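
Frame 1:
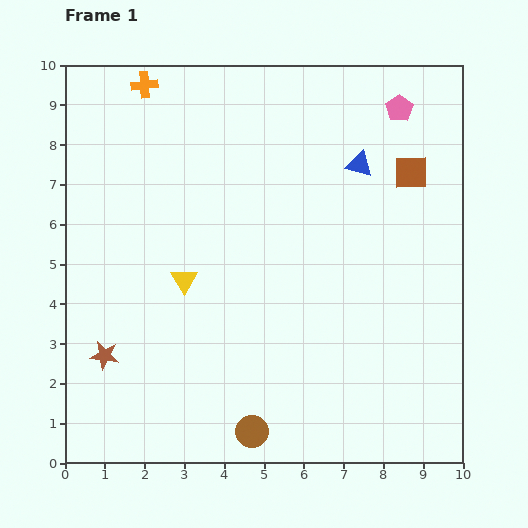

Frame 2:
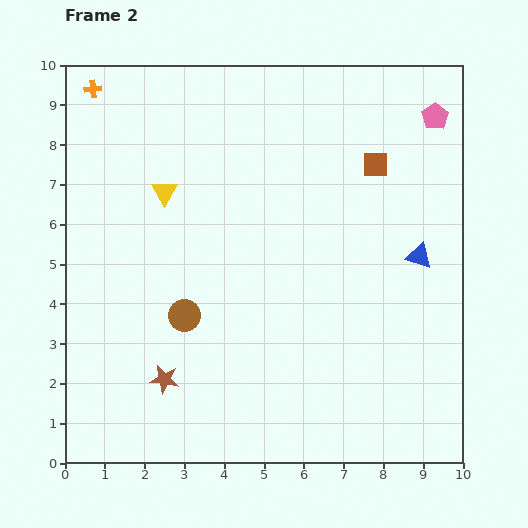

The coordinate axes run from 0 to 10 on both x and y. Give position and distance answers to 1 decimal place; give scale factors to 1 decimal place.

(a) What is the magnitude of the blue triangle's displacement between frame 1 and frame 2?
2.7

The blue triangle moved from (7.4, 7.5) to (8.9, 5.2), a distance of √(1.5² + 2.3²) ≈ 2.7.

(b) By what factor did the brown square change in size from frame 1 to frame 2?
0.7×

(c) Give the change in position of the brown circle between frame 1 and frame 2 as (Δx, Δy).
(-1.7, 2.9)

The brown circle was at (4.7, 0.8) in frame 1 and (3.0, 3.7) in frame 2.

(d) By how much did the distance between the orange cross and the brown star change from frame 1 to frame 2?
+0.6

Distance in frame 1: 6.9. Distance in frame 2: 7.5.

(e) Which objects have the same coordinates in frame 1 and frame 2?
none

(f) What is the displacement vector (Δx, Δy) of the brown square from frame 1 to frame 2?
(-0.9, 0.2)

The brown square was at (8.7, 7.3) in frame 1 and (7.8, 7.5) in frame 2.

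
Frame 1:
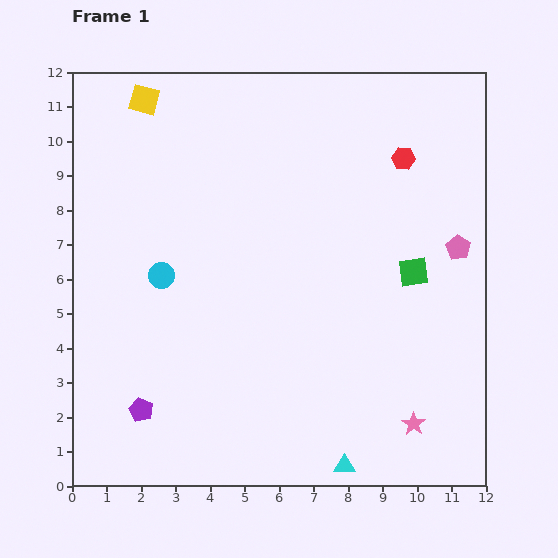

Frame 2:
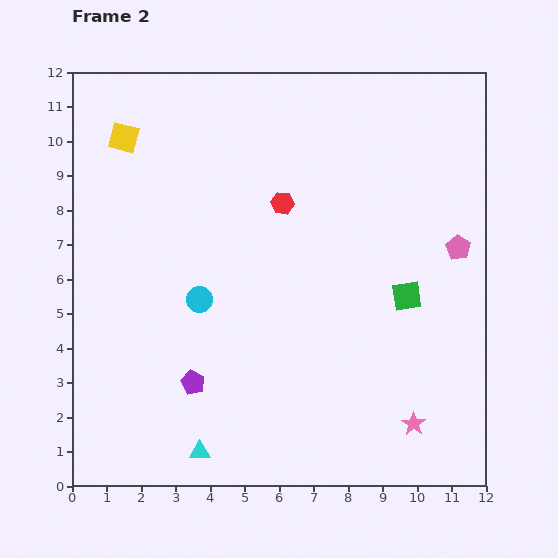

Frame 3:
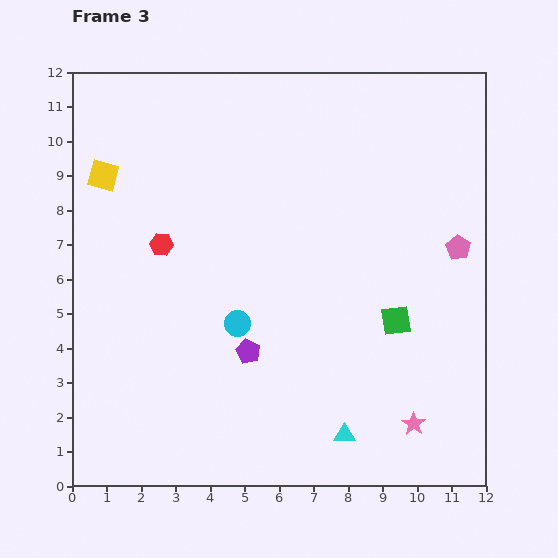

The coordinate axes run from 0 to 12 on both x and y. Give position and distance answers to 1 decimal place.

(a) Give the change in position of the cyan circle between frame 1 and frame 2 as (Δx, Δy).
(1.1, -0.7)

The cyan circle was at (2.6, 6.1) in frame 1 and (3.7, 5.4) in frame 2.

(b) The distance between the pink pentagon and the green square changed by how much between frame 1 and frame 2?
+0.6

Distance in frame 1: 1.5. Distance in frame 2: 2.1.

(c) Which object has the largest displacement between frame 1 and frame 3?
the red hexagon

(moved 7.4; next 3.5)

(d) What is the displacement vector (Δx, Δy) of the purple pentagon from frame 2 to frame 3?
(1.6, 0.9)

The purple pentagon was at (3.5, 3.0) in frame 2 and (5.1, 3.9) in frame 3.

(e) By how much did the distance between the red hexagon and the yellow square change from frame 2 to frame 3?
-2.4

Distance in frame 2: 5.0. Distance in frame 3: 2.6.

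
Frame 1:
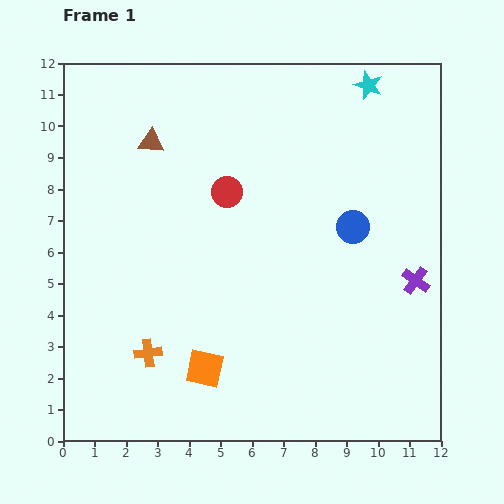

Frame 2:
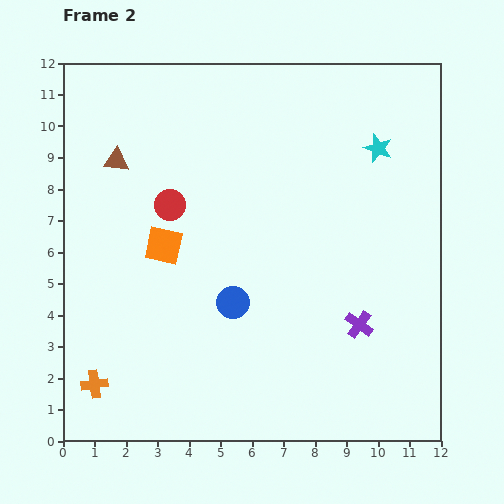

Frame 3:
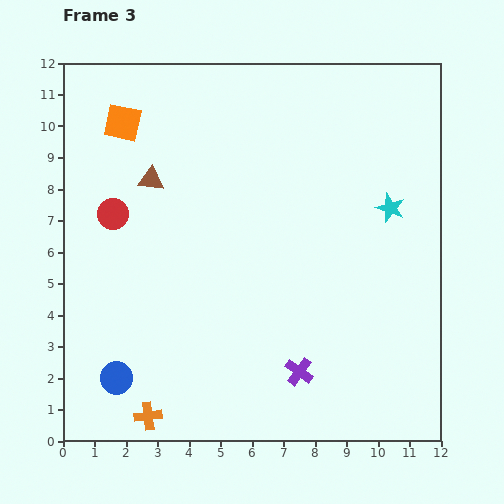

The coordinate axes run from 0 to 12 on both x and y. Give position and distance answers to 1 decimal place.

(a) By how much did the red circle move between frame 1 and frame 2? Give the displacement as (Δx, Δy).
(-1.8, -0.4)

The red circle was at (5.2, 7.9) in frame 1 and (3.4, 7.5) in frame 2.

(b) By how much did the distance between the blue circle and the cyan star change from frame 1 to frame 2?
+2.2

Distance in frame 1: 4.5. Distance in frame 2: 6.7.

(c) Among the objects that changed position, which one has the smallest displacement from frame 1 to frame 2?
the brown triangle

(moved 1.3)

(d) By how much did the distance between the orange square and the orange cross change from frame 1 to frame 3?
+7.4

Distance in frame 1: 1.9. Distance in frame 3: 9.3.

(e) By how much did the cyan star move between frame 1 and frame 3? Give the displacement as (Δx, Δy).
(0.7, -3.9)

The cyan star was at (9.7, 11.3) in frame 1 and (10.4, 7.4) in frame 3.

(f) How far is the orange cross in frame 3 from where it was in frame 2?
2.0

The orange cross moved from (1.0, 1.8) to (2.7, 0.8), a distance of √(1.7² + 1.0²) ≈ 2.0.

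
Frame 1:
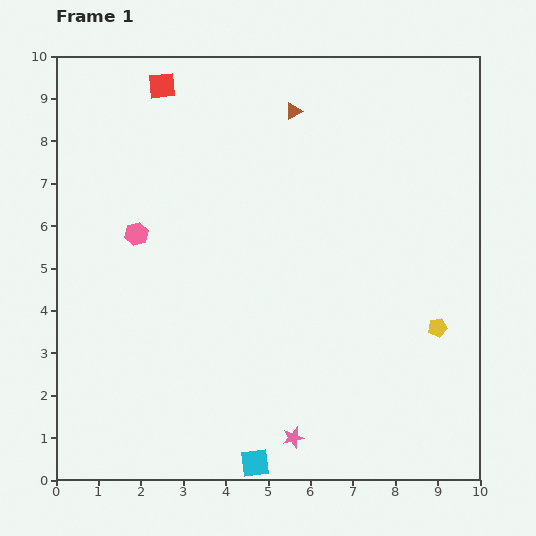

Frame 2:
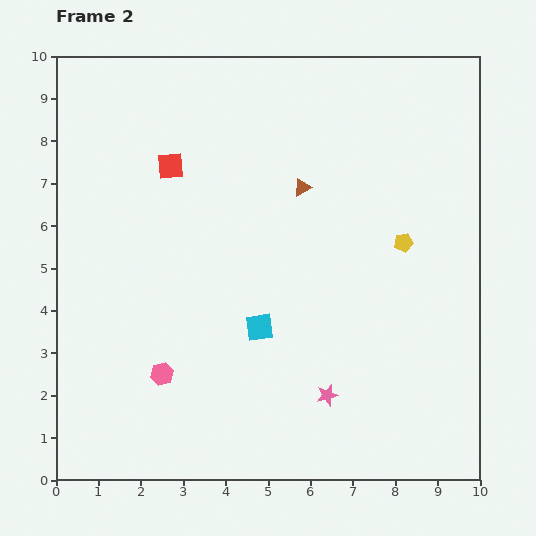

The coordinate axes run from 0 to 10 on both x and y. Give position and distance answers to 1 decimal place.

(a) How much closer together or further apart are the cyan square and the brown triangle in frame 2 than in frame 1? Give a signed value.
-4.9

Distance in frame 1: 8.3. Distance in frame 2: 3.4.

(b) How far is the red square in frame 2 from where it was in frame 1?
1.9

The red square moved from (2.5, 9.3) to (2.7, 7.4), a distance of √(0.2² + 1.9²) ≈ 1.9.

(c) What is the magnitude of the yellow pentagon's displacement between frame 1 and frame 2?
2.2

The yellow pentagon moved from (9.0, 3.6) to (8.2, 5.6), a distance of √(0.8² + 2.0²) ≈ 2.2.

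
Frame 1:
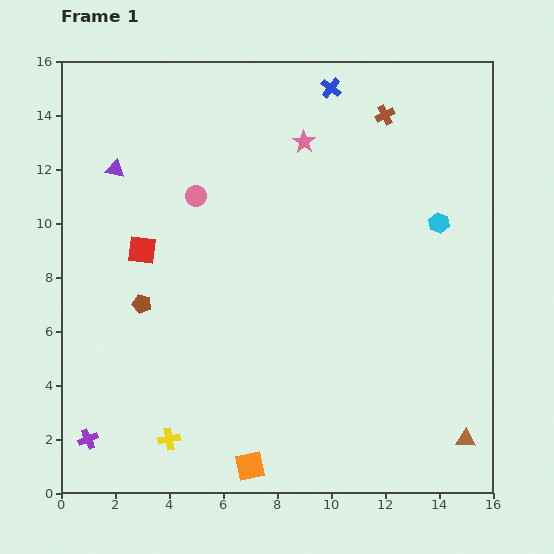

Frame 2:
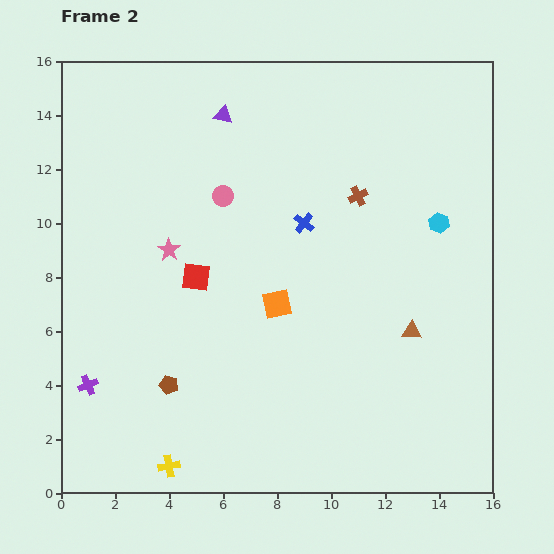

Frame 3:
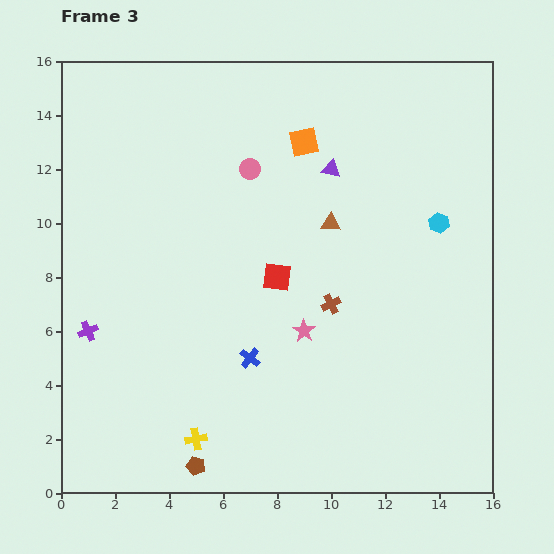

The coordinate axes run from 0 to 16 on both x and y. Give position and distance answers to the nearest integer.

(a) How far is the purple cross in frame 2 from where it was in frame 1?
2

The purple cross moved from (1, 2) to (1, 4), a distance of √(0² + 2²) ≈ 2.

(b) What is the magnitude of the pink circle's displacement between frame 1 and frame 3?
2

The pink circle moved from (5, 11) to (7, 12), a distance of √(2² + 1²) ≈ 2.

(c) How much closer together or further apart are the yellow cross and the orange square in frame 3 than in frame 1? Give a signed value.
+9

Distance in frame 1: 3. Distance in frame 3: 12.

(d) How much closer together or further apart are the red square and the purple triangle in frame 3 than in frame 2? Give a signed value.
-2

Distance in frame 2: 6. Distance in frame 3: 4.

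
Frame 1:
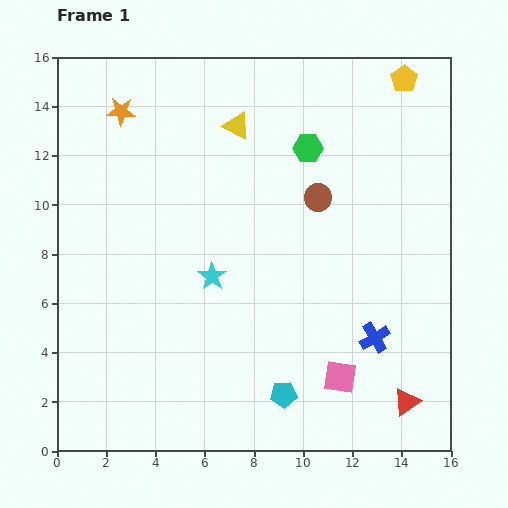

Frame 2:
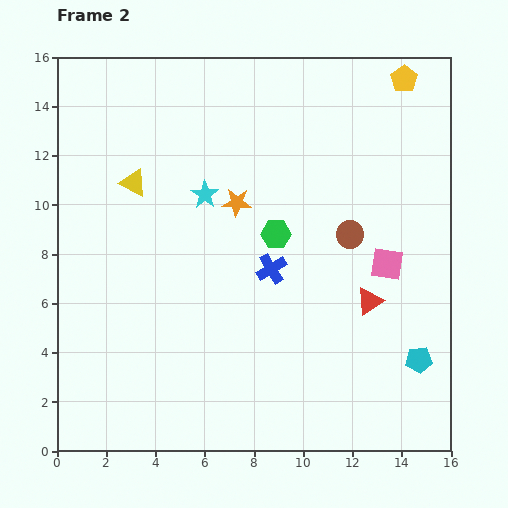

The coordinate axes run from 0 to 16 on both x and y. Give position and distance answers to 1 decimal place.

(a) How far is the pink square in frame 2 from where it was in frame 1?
5.0

The pink square moved from (11.5, 3.0) to (13.4, 7.6), a distance of √(1.9² + 4.6²) ≈ 5.0.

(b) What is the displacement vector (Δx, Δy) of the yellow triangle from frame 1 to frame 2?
(-4.2, -2.3)

The yellow triangle was at (7.3, 13.2) in frame 1 and (3.1, 10.9) in frame 2.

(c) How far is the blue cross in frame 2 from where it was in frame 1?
5.0

The blue cross moved from (12.9, 4.6) to (8.7, 7.4), a distance of √(4.2² + 2.8²) ≈ 5.0.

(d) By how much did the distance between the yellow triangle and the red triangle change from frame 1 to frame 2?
-2.5

Distance in frame 1: 13.2. Distance in frame 2: 10.7.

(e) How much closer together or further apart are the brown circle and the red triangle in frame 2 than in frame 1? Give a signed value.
-6.2

Distance in frame 1: 9.0. Distance in frame 2: 2.8.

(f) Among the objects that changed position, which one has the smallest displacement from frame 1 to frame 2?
the brown circle

(moved 2.0)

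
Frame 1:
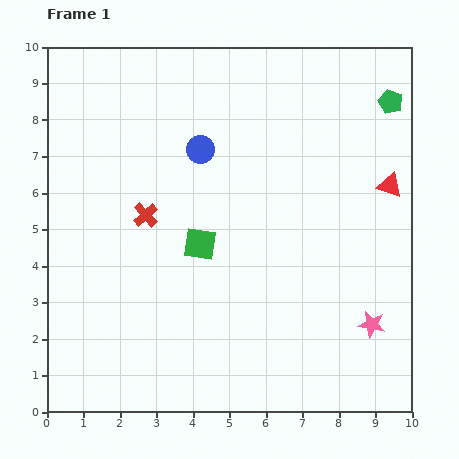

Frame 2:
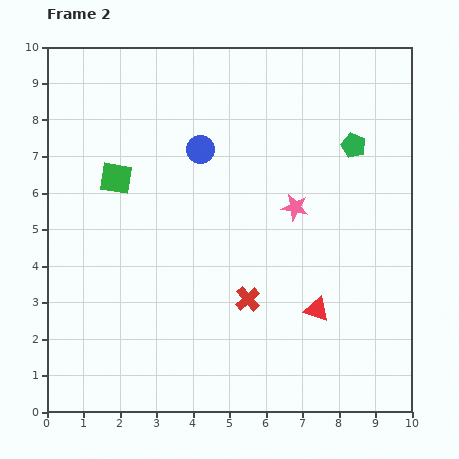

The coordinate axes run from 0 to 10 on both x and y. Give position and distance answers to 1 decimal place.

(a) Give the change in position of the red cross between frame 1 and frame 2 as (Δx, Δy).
(2.8, -2.3)

The red cross was at (2.7, 5.4) in frame 1 and (5.5, 3.1) in frame 2.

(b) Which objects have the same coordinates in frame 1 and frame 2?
the blue circle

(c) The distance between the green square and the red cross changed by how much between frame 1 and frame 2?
+3.2

Distance in frame 1: 1.7. Distance in frame 2: 4.9.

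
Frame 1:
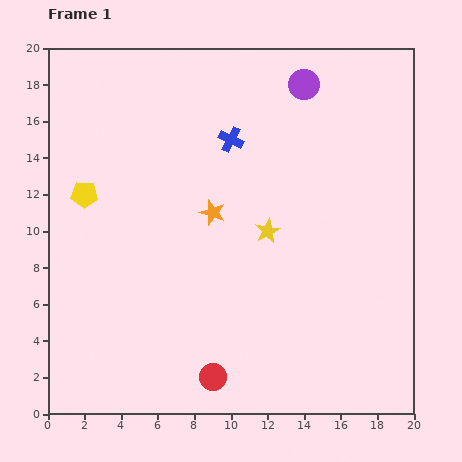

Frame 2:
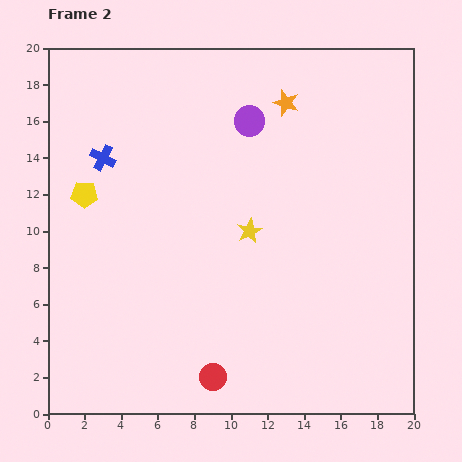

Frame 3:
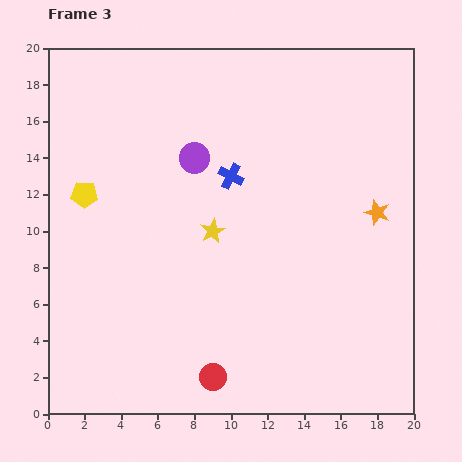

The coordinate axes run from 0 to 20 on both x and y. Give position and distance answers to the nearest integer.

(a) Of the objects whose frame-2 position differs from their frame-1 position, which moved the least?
the yellow star

(moved 1)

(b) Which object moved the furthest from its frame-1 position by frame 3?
the orange star

(moved 9; next 7)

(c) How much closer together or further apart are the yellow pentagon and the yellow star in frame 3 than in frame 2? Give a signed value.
-2

Distance in frame 2: 9. Distance in frame 3: 7.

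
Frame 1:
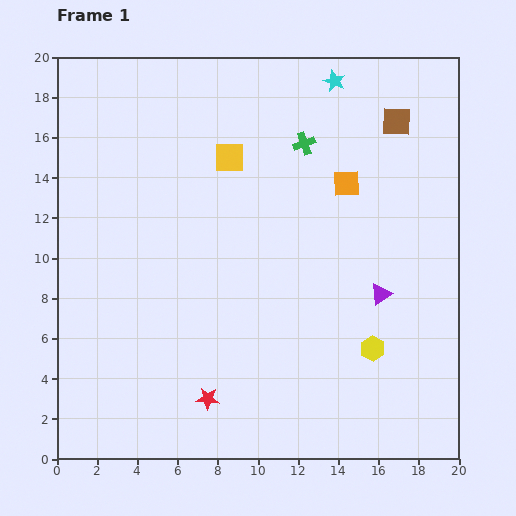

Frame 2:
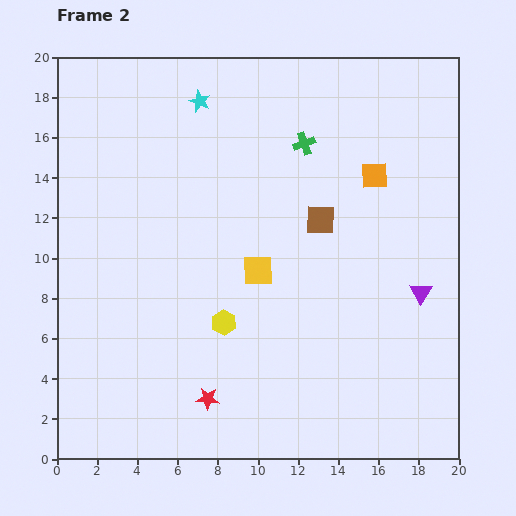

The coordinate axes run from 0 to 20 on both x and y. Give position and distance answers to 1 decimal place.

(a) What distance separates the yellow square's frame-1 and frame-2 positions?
5.8

The yellow square moved from (8.6, 15.0) to (10.0, 9.4), a distance of √(1.4² + 5.6²) ≈ 5.8.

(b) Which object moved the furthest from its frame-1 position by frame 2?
the yellow hexagon

(moved 7.5; next 6.8)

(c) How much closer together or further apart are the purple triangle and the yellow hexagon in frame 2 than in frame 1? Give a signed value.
+7.2

Distance in frame 1: 2.7. Distance in frame 2: 9.9.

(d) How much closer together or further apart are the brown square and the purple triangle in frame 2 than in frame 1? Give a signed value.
-2.4

Distance in frame 1: 8.6. Distance in frame 2: 6.2.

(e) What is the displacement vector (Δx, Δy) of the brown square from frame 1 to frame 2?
(-3.8, -4.9)

The brown square was at (16.9, 16.8) in frame 1 and (13.1, 11.9) in frame 2.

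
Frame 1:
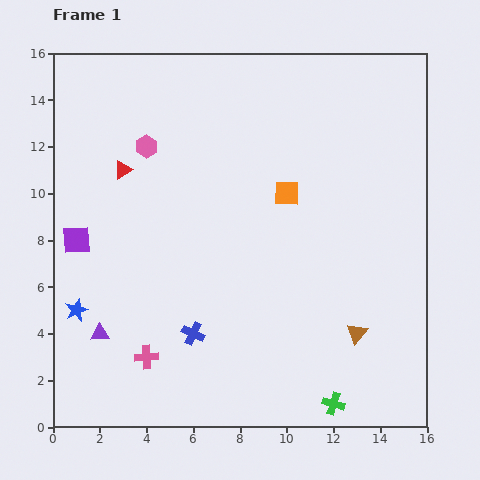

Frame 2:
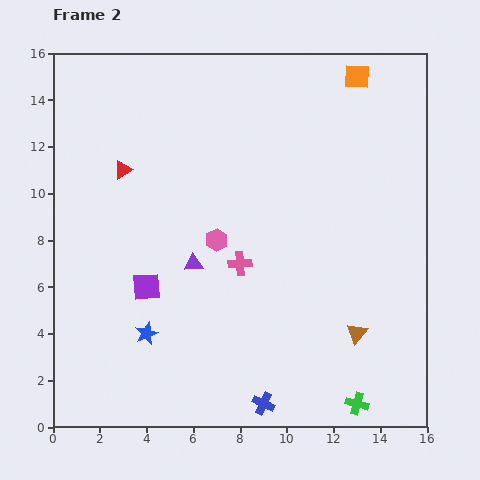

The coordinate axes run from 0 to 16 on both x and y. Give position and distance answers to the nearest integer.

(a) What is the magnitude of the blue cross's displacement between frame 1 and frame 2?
4

The blue cross moved from (6, 4) to (9, 1), a distance of √(3² + 3²) ≈ 4.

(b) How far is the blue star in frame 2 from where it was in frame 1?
3

The blue star moved from (1, 5) to (4, 4), a distance of √(3² + 1²) ≈ 3.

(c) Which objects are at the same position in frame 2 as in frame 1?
the red triangle, the brown triangle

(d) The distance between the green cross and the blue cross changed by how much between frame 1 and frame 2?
-3

Distance in frame 1: 7. Distance in frame 2: 4.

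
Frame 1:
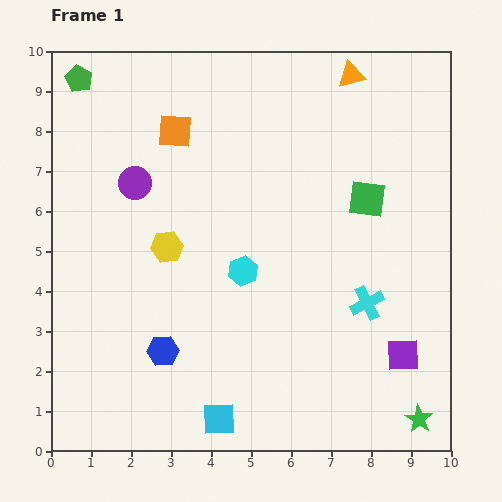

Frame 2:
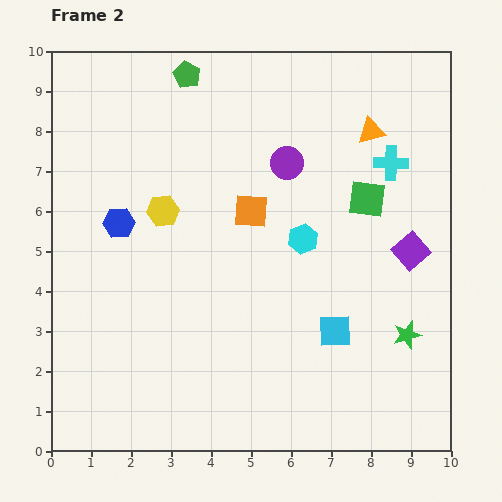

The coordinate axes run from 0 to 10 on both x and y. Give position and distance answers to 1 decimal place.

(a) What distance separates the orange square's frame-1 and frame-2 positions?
2.8

The orange square moved from (3.1, 8.0) to (5.0, 6.0), a distance of √(1.9² + 2.0²) ≈ 2.8.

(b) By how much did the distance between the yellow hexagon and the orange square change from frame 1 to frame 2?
-0.7

Distance in frame 1: 2.9. Distance in frame 2: 2.2.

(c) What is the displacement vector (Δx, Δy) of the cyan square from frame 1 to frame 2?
(2.9, 2.2)

The cyan square was at (4.2, 0.8) in frame 1 and (7.1, 3.0) in frame 2.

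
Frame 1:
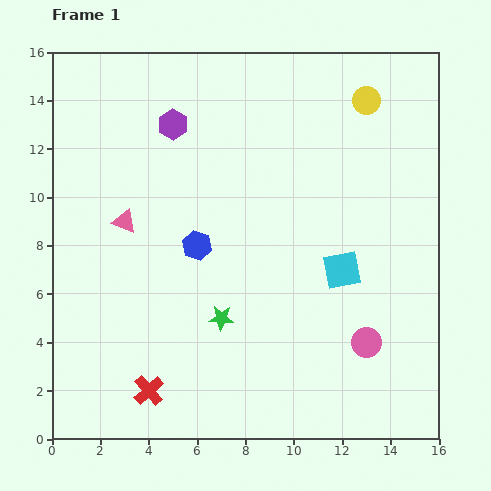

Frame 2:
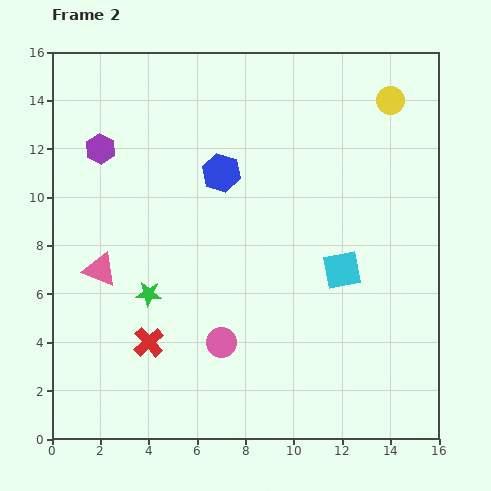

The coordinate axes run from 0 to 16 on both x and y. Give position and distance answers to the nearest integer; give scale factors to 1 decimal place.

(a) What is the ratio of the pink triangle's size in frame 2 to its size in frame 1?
1.4×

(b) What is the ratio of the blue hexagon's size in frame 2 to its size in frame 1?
1.3×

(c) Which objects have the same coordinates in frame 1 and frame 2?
the cyan square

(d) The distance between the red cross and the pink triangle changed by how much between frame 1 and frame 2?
-3

Distance in frame 1: 7. Distance in frame 2: 4.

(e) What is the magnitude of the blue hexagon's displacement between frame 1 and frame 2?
3

The blue hexagon moved from (6, 8) to (7, 11), a distance of √(1² + 3²) ≈ 3.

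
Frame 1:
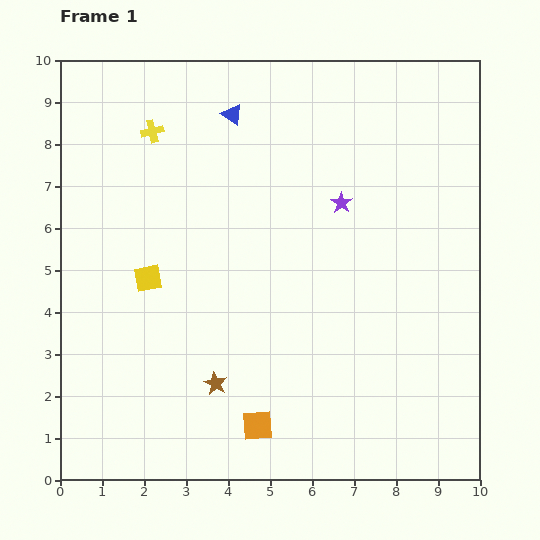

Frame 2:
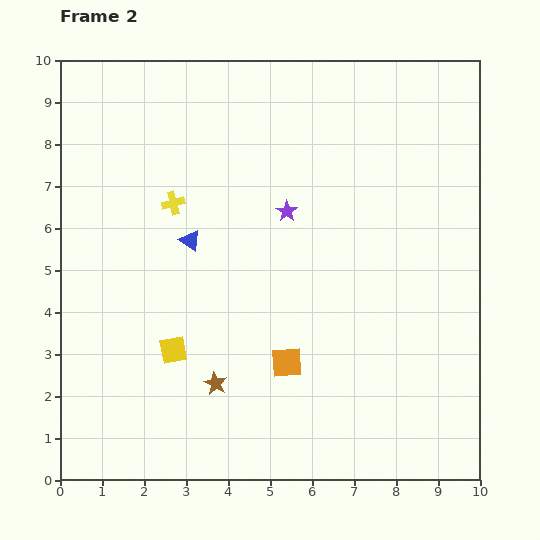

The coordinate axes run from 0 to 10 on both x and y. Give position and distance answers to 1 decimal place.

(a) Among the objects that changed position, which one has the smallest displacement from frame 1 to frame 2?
the purple star

(moved 1.3)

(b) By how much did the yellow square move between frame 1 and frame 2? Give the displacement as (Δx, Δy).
(0.6, -1.7)

The yellow square was at (2.1, 4.8) in frame 1 and (2.7, 3.1) in frame 2.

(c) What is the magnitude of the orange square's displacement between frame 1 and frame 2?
1.7

The orange square moved from (4.7, 1.3) to (5.4, 2.8), a distance of √(0.7² + 1.5²) ≈ 1.7.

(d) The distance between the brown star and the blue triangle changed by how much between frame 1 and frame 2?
-2.9

Distance in frame 1: 6.4. Distance in frame 2: 3.5.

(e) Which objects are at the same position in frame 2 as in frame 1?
the brown star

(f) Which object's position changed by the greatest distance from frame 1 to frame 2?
the blue triangle

(moved 3.2; next 1.8)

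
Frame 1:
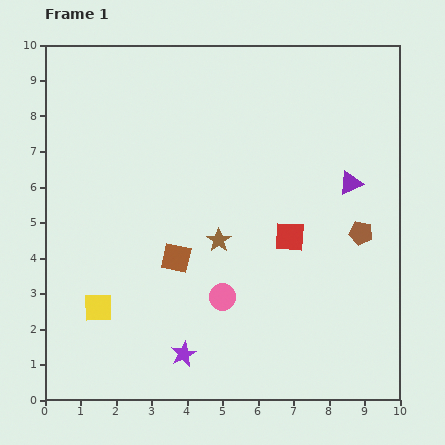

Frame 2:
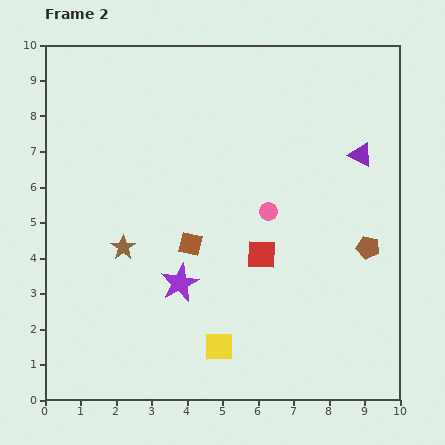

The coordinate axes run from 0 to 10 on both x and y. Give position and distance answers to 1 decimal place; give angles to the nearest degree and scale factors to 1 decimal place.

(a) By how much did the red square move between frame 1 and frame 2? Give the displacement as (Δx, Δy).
(-0.8, -0.5)

The red square was at (6.9, 4.6) in frame 1 and (6.1, 4.1) in frame 2.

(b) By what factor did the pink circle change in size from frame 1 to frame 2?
0.7×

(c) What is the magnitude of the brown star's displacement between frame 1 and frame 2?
2.7

The brown star moved from (4.9, 4.5) to (2.2, 4.3), a distance of √(2.7² + 0.2²) ≈ 2.7.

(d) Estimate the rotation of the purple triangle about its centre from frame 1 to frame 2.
51° clockwise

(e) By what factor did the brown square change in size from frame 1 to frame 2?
0.8×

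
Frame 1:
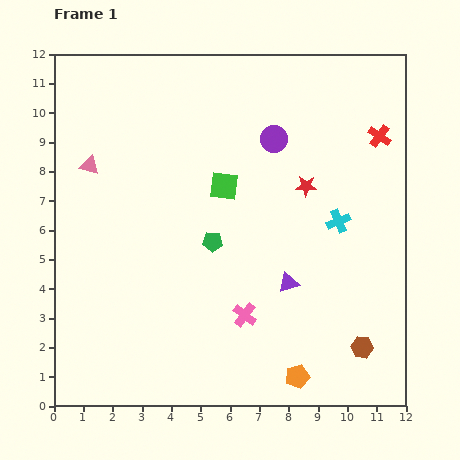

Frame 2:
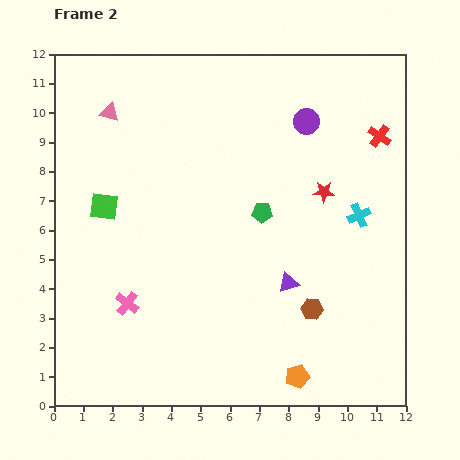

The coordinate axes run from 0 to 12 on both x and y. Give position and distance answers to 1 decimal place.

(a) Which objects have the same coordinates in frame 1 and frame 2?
the orange pentagon, the red cross, the purple triangle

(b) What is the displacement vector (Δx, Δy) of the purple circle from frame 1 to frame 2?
(1.1, 0.6)

The purple circle was at (7.5, 9.1) in frame 1 and (8.6, 9.7) in frame 2.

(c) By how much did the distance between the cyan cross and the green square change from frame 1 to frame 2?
+4.6

Distance in frame 1: 4.1. Distance in frame 2: 8.7.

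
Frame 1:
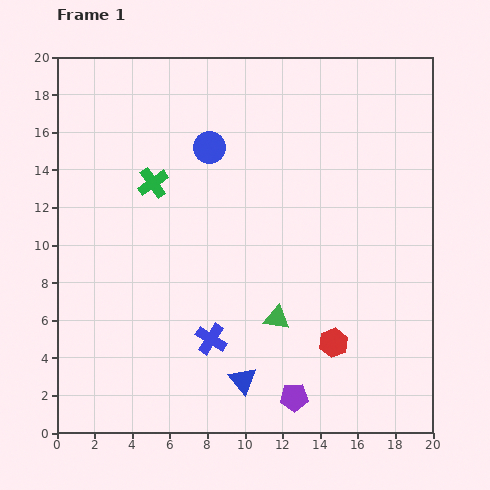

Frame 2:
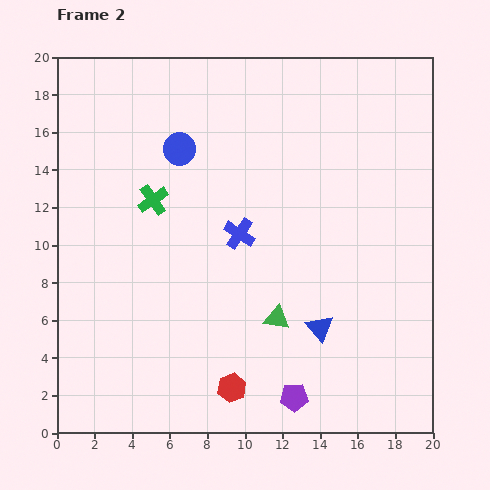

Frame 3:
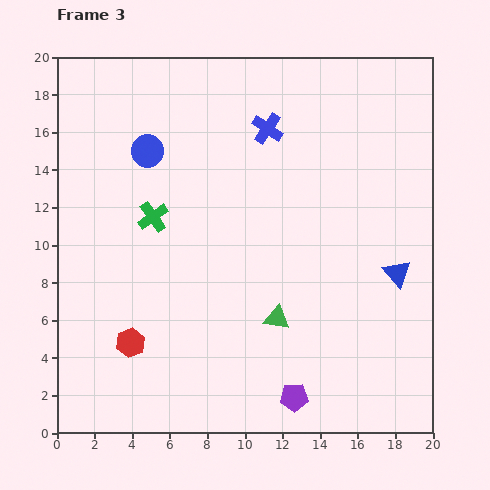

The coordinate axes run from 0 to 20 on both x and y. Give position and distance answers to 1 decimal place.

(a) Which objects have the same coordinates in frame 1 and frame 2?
the green triangle, the purple pentagon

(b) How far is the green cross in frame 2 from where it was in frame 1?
0.9

The green cross moved from (5.1, 13.3) to (5.1, 12.4), a distance of √(0.0² + 0.9²) ≈ 0.9.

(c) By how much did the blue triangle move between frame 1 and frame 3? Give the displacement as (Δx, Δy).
(8.2, 5.7)

The blue triangle was at (9.9, 2.8) in frame 1 and (18.1, 8.5) in frame 3.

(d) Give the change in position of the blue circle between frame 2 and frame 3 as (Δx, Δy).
(-1.7, -0.1)

The blue circle was at (6.5, 15.1) in frame 2 and (4.8, 15.0) in frame 3.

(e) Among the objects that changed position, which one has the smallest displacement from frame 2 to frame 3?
the green cross

(moved 0.9)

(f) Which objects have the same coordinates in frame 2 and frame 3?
the green triangle, the purple pentagon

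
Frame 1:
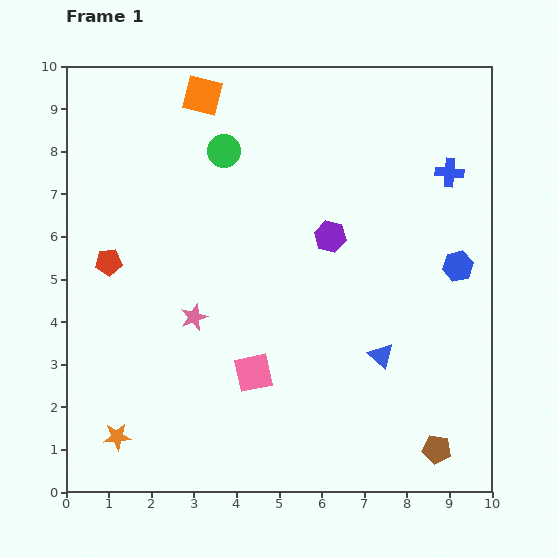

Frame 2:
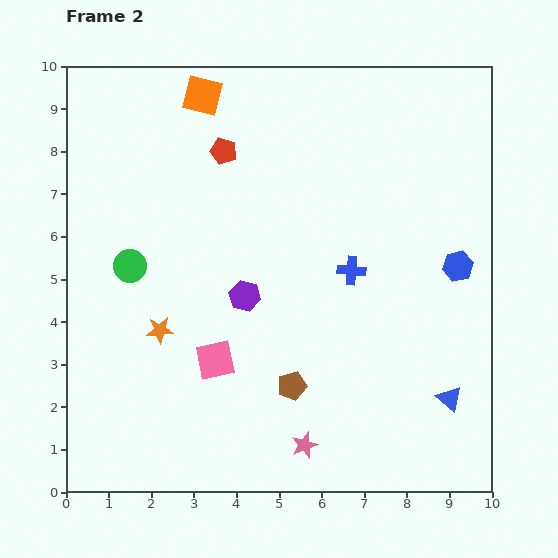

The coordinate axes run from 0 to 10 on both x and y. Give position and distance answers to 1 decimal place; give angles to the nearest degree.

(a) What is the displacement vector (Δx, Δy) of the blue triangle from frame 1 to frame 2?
(1.6, -1.0)

The blue triangle was at (7.4, 3.2) in frame 1 and (9.0, 2.2) in frame 2.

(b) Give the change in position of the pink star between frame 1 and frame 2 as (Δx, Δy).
(2.6, -3.0)

The pink star was at (3.0, 4.1) in frame 1 and (5.6, 1.1) in frame 2.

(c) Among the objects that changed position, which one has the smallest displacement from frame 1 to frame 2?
the pink square

(moved 0.9)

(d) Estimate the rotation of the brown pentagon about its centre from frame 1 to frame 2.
25° counter-clockwise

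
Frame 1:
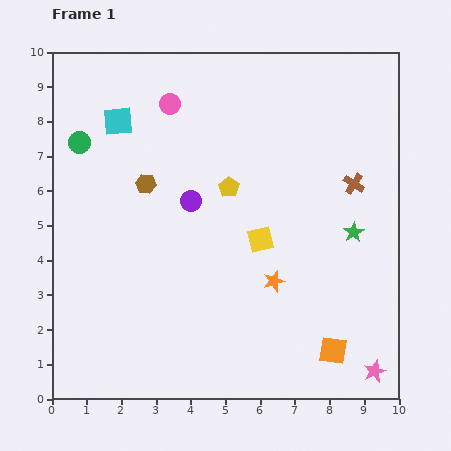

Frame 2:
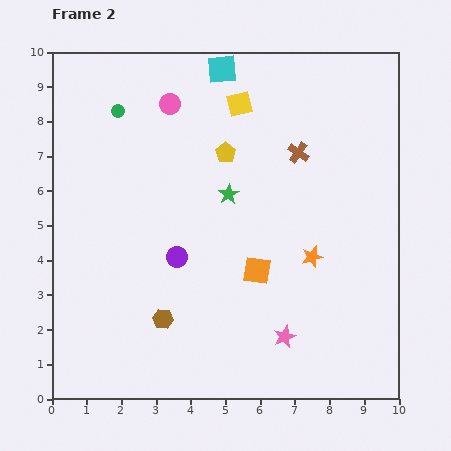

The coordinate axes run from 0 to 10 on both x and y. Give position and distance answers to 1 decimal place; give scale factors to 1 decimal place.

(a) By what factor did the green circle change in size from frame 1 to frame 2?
0.6×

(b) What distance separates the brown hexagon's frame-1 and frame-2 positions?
3.9

The brown hexagon moved from (2.7, 6.2) to (3.2, 2.3), a distance of √(0.5² + 3.9²) ≈ 3.9.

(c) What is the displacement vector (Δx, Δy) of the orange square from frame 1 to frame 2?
(-2.2, 2.3)

The orange square was at (8.1, 1.4) in frame 1 and (5.9, 3.7) in frame 2.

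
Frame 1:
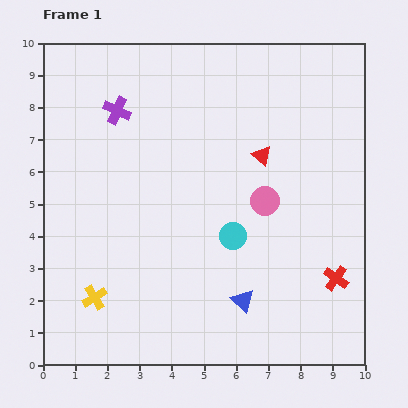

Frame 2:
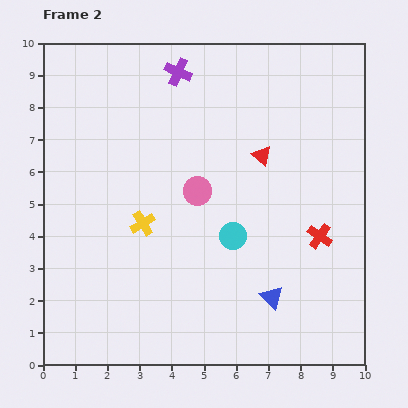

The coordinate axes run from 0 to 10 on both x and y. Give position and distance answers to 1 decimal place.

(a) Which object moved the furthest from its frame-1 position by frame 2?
the yellow cross

(moved 2.7; next 2.2)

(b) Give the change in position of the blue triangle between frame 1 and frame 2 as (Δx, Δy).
(0.9, 0.1)

The blue triangle was at (6.2, 2.0) in frame 1 and (7.1, 2.1) in frame 2.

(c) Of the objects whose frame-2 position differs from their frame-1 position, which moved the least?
the blue triangle

(moved 0.9)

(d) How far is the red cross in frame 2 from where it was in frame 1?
1.4

The red cross moved from (9.1, 2.7) to (8.6, 4.0), a distance of √(0.5² + 1.3²) ≈ 1.4.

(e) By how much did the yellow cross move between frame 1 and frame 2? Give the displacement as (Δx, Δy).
(1.5, 2.3)

The yellow cross was at (1.6, 2.1) in frame 1 and (3.1, 4.4) in frame 2.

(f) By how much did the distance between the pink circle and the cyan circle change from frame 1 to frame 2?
+0.3

Distance in frame 1: 1.5. Distance in frame 2: 1.8.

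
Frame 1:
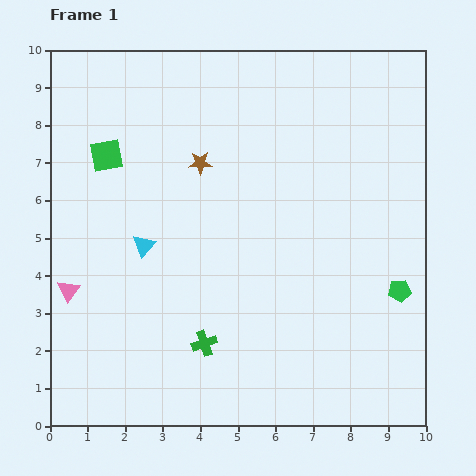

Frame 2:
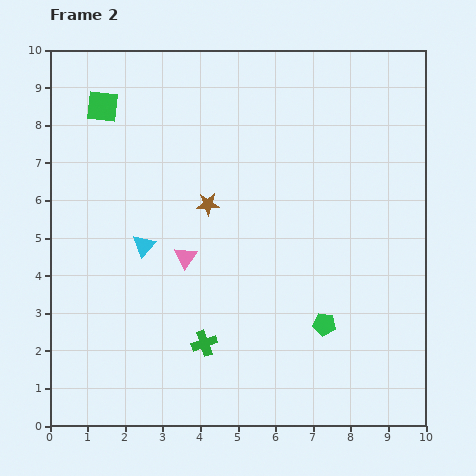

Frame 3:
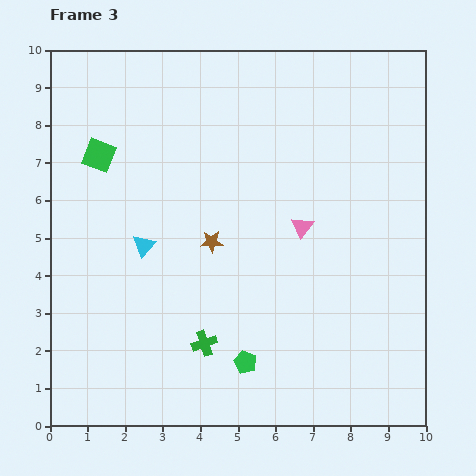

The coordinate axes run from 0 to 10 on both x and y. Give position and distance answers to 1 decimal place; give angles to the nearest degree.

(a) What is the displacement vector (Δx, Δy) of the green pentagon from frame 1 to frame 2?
(-2.0, -0.9)

The green pentagon was at (9.3, 3.6) in frame 1 and (7.3, 2.7) in frame 2.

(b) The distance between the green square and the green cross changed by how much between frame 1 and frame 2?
+1.3

Distance in frame 1: 5.6. Distance in frame 2: 6.9.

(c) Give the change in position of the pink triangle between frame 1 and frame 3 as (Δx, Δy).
(6.2, 1.7)

The pink triangle was at (0.5, 3.6) in frame 1 and (6.7, 5.3) in frame 3.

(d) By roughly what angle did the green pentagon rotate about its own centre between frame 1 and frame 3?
30° clockwise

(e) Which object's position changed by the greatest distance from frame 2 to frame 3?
the pink triangle

(moved 3.2; next 2.3)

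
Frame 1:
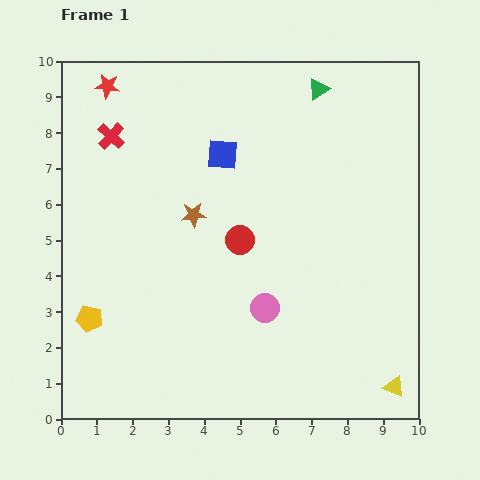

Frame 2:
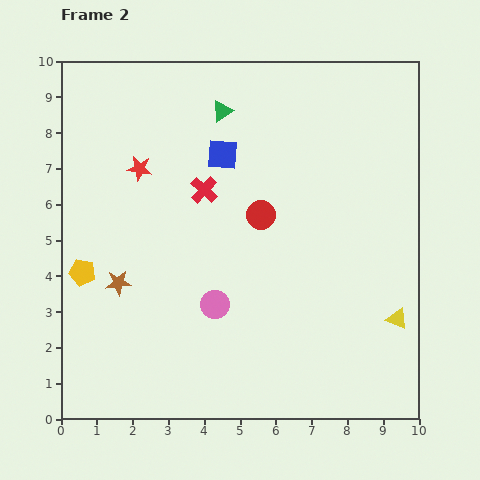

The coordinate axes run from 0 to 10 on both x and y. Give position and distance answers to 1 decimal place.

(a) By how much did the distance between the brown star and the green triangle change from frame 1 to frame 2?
+0.7

Distance in frame 1: 4.9. Distance in frame 2: 5.6.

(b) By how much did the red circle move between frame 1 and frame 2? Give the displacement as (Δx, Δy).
(0.6, 0.7)

The red circle was at (5.0, 5.0) in frame 1 and (5.6, 5.7) in frame 2.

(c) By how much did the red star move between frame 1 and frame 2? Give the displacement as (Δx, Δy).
(0.9, -2.3)

The red star was at (1.3, 9.3) in frame 1 and (2.2, 7.0) in frame 2.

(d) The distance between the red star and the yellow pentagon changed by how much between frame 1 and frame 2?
-3.2

Distance in frame 1: 6.5. Distance in frame 2: 3.3.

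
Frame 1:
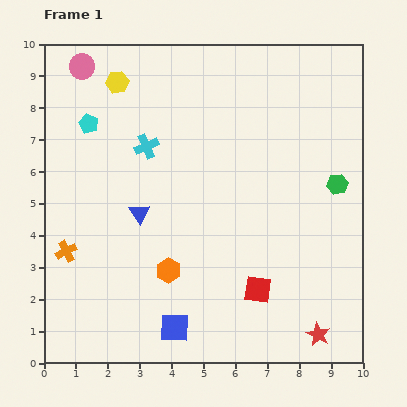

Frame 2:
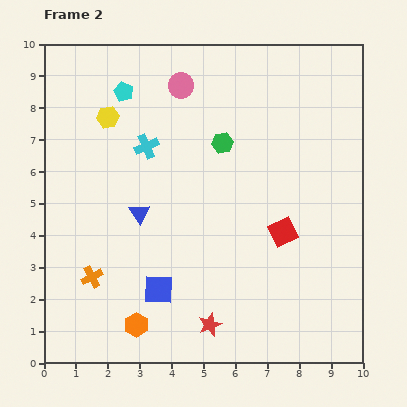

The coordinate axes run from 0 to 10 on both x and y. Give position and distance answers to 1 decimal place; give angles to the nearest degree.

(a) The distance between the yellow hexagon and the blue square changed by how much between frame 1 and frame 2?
-2.3

Distance in frame 1: 7.9. Distance in frame 2: 5.6.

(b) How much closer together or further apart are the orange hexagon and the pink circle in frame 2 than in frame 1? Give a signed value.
+0.7

Distance in frame 1: 6.9. Distance in frame 2: 7.6.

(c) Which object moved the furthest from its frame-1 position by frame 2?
the green hexagon

(moved 3.8; next 3.4)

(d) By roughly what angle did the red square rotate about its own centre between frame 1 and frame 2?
33° counter-clockwise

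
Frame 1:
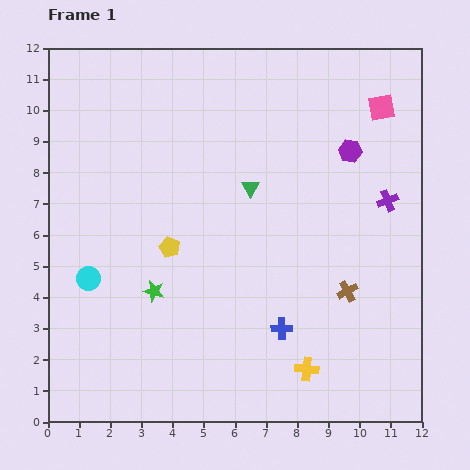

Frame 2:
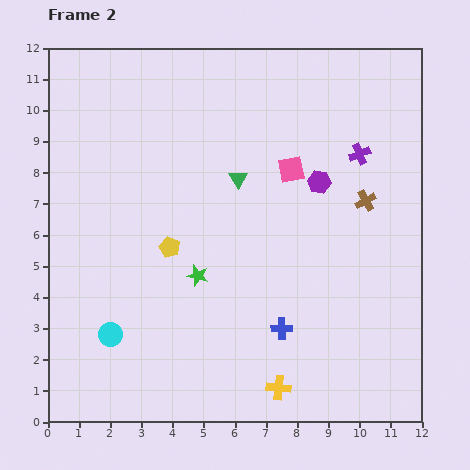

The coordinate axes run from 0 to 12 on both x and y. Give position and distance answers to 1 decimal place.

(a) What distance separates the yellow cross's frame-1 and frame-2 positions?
1.1

The yellow cross moved from (8.3, 1.7) to (7.4, 1.1), a distance of √(0.9² + 0.6²) ≈ 1.1.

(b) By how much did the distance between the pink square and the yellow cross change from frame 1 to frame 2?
-1.7

Distance in frame 1: 8.7. Distance in frame 2: 7.0.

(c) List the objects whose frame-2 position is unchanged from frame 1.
the blue cross, the yellow pentagon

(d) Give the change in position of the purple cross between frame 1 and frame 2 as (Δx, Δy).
(-0.9, 1.5)

The purple cross was at (10.9, 7.1) in frame 1 and (10.0, 8.6) in frame 2.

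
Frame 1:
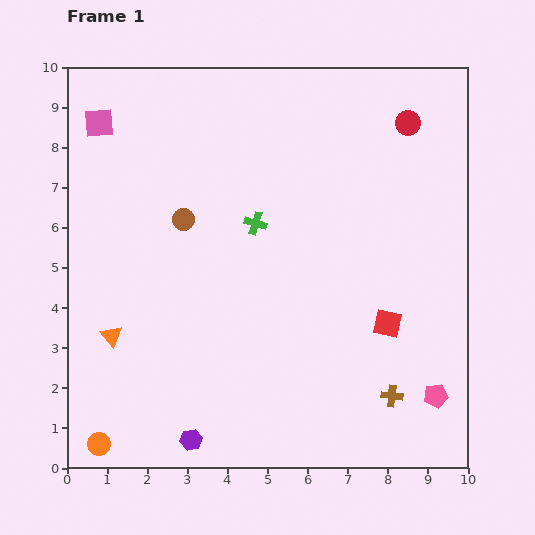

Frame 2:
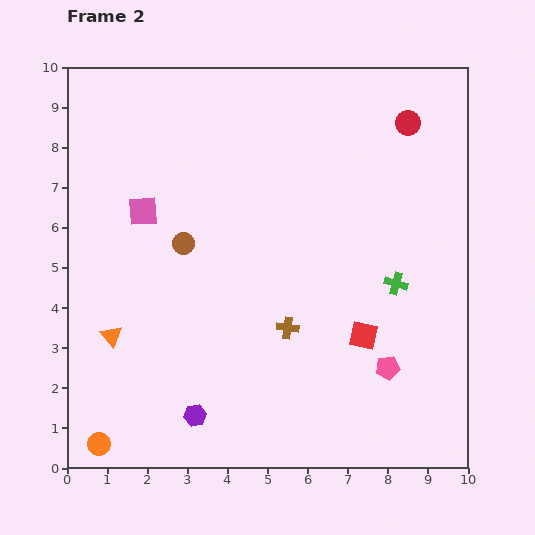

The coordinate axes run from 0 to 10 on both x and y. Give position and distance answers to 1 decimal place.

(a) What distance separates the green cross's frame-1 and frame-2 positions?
3.8

The green cross moved from (4.7, 6.1) to (8.2, 4.6), a distance of √(3.5² + 1.5²) ≈ 3.8.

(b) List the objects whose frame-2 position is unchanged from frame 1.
the orange triangle, the orange circle, the red circle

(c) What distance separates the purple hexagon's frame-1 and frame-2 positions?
0.6

The purple hexagon moved from (3.1, 0.7) to (3.2, 1.3), a distance of √(0.1² + 0.6²) ≈ 0.6.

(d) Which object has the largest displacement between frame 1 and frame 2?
the green cross

(moved 3.8; next 3.1)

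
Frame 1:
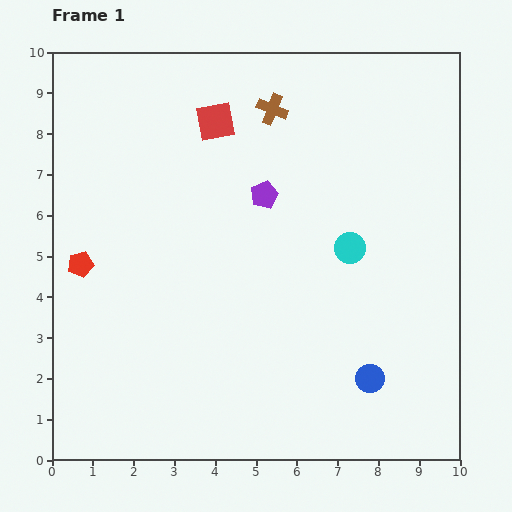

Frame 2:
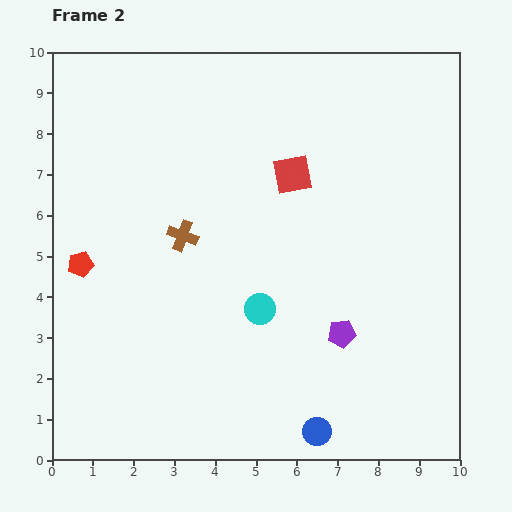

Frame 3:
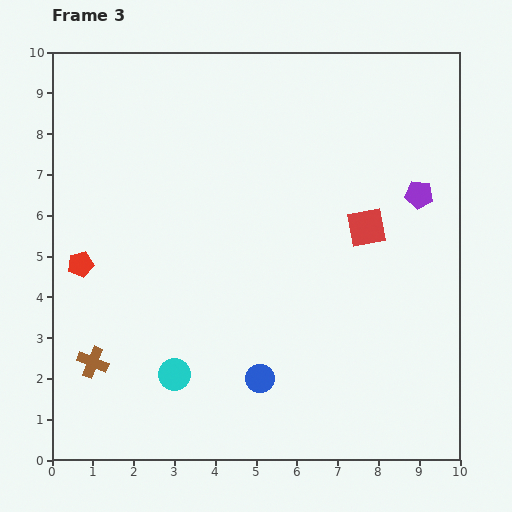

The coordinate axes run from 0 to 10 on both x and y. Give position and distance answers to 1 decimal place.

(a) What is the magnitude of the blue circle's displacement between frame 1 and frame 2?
1.8

The blue circle moved from (7.8, 2.0) to (6.5, 0.7), a distance of √(1.3² + 1.3²) ≈ 1.8.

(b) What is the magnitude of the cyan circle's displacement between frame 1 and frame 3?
5.3

The cyan circle moved from (7.3, 5.2) to (3.0, 2.1), a distance of √(4.3² + 3.1²) ≈ 5.3.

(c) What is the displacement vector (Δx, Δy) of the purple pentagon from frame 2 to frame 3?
(1.9, 3.4)

The purple pentagon was at (7.1, 3.1) in frame 2 and (9.0, 6.5) in frame 3.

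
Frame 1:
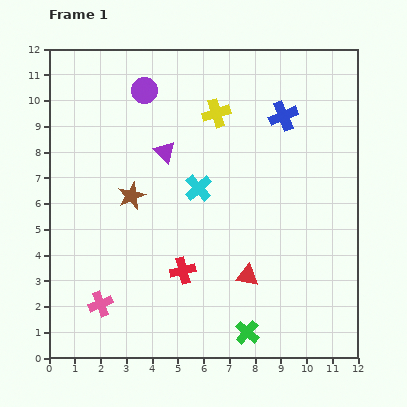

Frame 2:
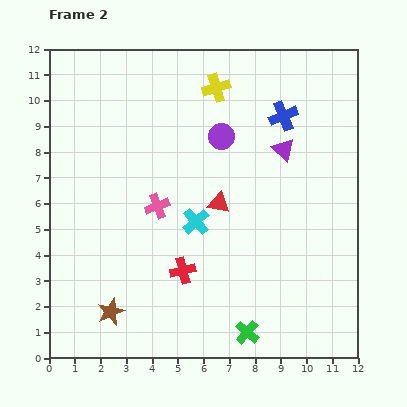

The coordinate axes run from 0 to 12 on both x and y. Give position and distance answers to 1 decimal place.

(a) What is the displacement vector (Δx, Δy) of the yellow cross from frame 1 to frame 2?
(0.0, 1.0)

The yellow cross was at (6.5, 9.5) in frame 1 and (6.5, 10.5) in frame 2.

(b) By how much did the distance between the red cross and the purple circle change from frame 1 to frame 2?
-1.8

Distance in frame 1: 7.2. Distance in frame 2: 5.4.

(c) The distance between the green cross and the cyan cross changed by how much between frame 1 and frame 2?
-1.2

Distance in frame 1: 5.9. Distance in frame 2: 4.7.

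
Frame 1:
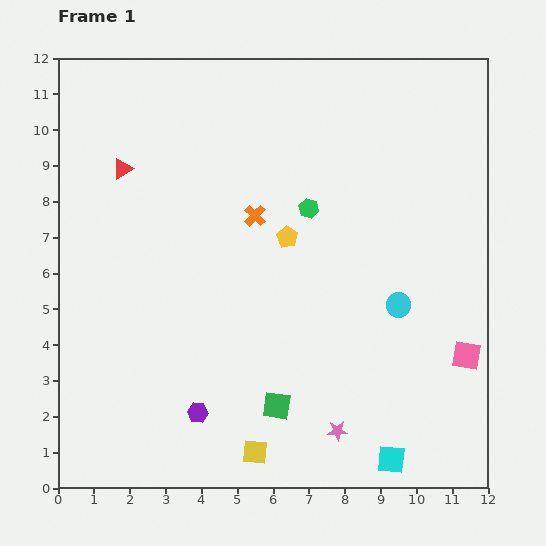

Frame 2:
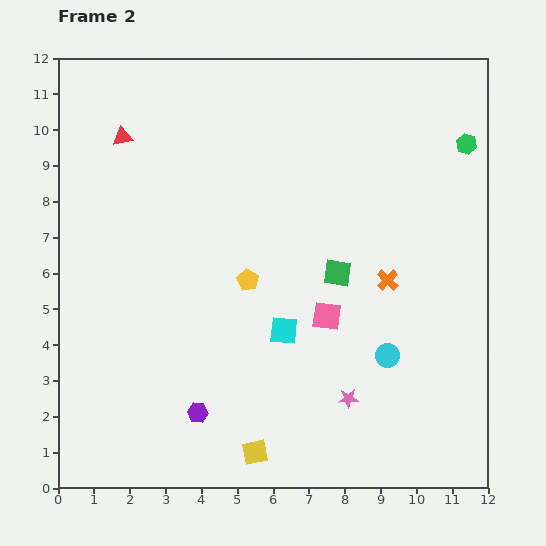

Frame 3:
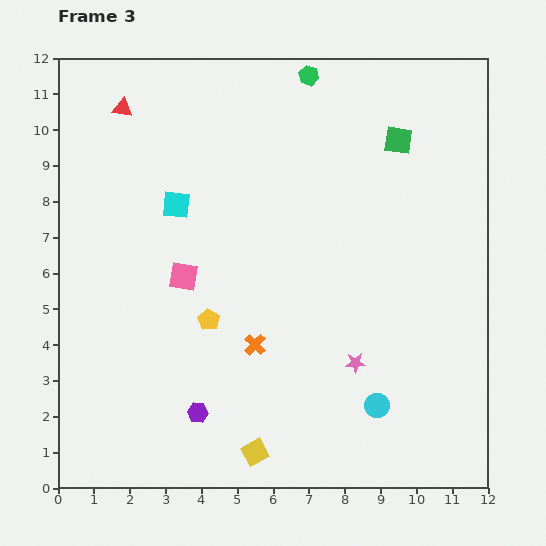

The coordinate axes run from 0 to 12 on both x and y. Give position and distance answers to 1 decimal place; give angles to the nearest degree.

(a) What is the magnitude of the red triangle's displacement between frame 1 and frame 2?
0.9

The red triangle moved from (1.8, 8.9) to (1.8, 9.8), a distance of √(0.0² + 0.9²) ≈ 0.9.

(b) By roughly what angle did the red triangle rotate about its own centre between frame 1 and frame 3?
38° clockwise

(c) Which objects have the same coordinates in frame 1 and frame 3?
the purple hexagon, the yellow square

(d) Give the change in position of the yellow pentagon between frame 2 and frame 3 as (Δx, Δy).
(-1.1, -1.1)

The yellow pentagon was at (5.3, 5.8) in frame 2 and (4.2, 4.7) in frame 3.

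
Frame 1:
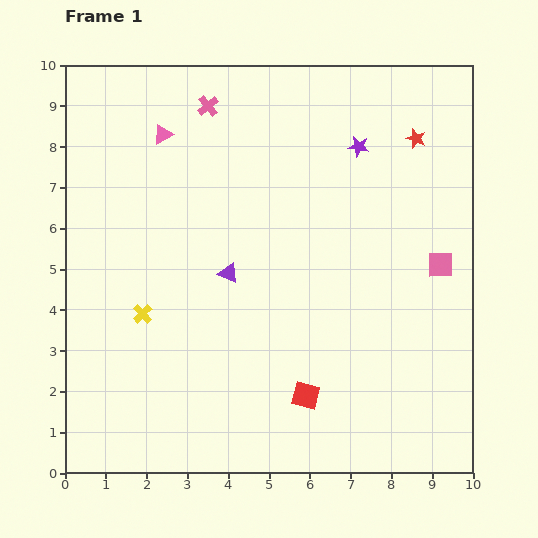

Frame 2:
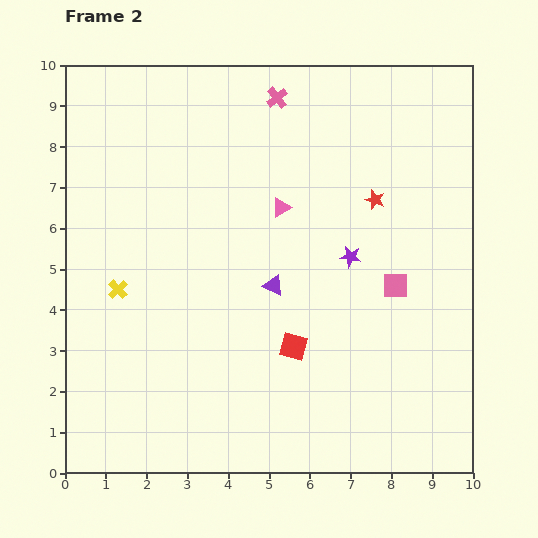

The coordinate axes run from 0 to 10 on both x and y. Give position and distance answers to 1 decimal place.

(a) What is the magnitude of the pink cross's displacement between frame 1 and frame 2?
1.7

The pink cross moved from (3.5, 9.0) to (5.2, 9.2), a distance of √(1.7² + 0.2²) ≈ 1.7.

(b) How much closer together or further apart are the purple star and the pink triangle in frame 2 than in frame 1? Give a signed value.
-2.7

Distance in frame 1: 4.8. Distance in frame 2: 2.1.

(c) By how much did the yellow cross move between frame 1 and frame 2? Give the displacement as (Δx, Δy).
(-0.6, 0.6)

The yellow cross was at (1.9, 3.9) in frame 1 and (1.3, 4.5) in frame 2.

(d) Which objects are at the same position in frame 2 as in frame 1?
none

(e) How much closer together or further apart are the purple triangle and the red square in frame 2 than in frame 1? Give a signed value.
-2.0

Distance in frame 1: 3.6. Distance in frame 2: 1.6.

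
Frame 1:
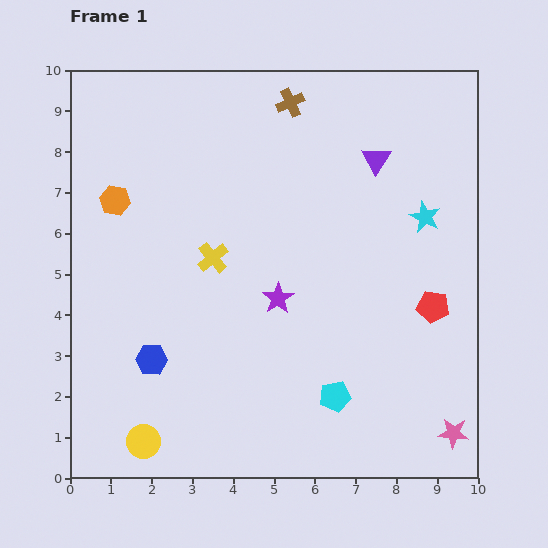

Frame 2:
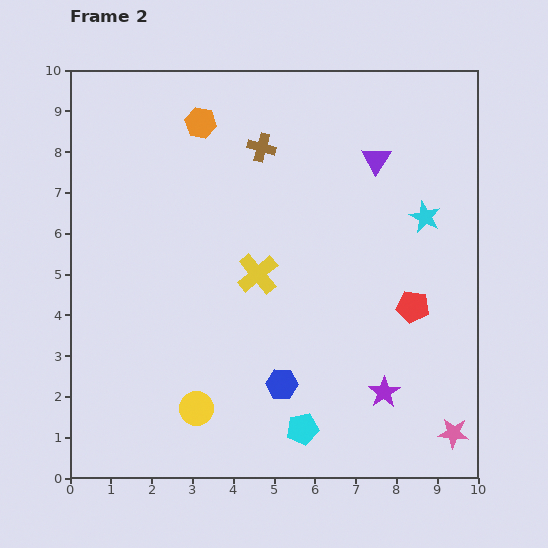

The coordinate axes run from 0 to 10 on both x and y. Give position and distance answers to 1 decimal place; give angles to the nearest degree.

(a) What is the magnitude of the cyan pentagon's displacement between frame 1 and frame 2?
1.1

The cyan pentagon moved from (6.5, 2.0) to (5.7, 1.2), a distance of √(0.8² + 0.8²) ≈ 1.1.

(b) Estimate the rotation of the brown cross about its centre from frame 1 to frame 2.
39° clockwise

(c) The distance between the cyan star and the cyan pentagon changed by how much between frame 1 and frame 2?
+1.1

Distance in frame 1: 4.9. Distance in frame 2: 6.0.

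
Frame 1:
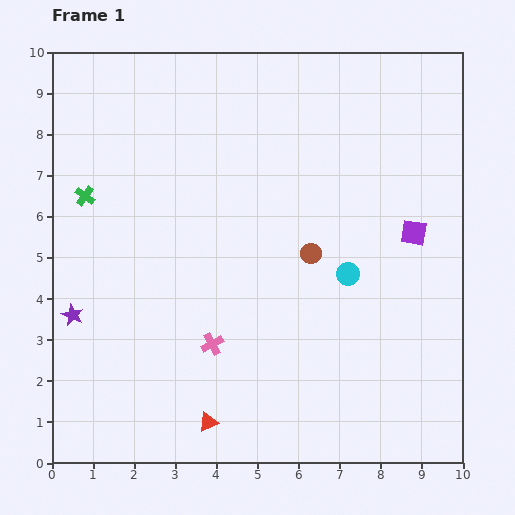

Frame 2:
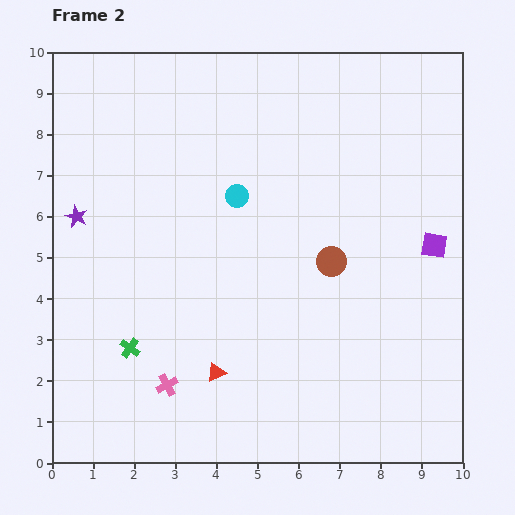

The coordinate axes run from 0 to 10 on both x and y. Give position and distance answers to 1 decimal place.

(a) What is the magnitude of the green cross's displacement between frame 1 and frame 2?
3.9

The green cross moved from (0.8, 6.5) to (1.9, 2.8), a distance of √(1.1² + 3.7²) ≈ 3.9.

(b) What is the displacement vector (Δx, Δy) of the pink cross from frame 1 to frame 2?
(-1.1, -1.0)

The pink cross was at (3.9, 2.9) in frame 1 and (2.8, 1.9) in frame 2.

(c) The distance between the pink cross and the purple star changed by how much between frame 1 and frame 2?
+1.2

Distance in frame 1: 3.5. Distance in frame 2: 4.7.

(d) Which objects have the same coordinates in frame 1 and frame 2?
none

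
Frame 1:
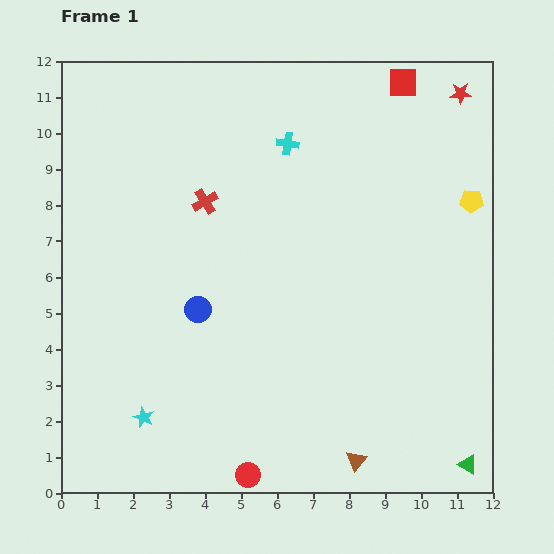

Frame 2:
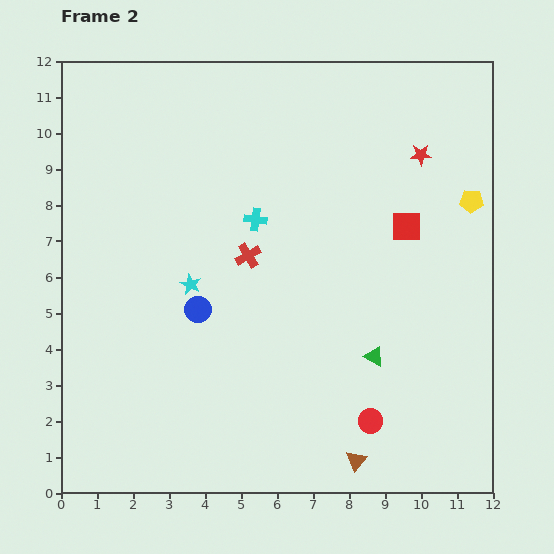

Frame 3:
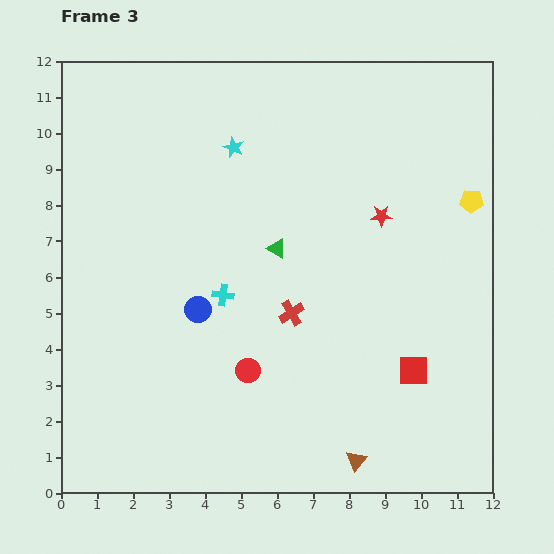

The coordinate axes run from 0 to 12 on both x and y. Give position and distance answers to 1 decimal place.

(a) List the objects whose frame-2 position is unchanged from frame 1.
the brown triangle, the yellow pentagon, the blue circle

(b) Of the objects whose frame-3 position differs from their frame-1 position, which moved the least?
the red circle

(moved 2.9)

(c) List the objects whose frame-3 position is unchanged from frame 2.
the brown triangle, the yellow pentagon, the blue circle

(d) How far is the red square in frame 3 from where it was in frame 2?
4.0

The red square moved from (9.6, 7.4) to (9.8, 3.4), a distance of √(0.2² + 4.0²) ≈ 4.0.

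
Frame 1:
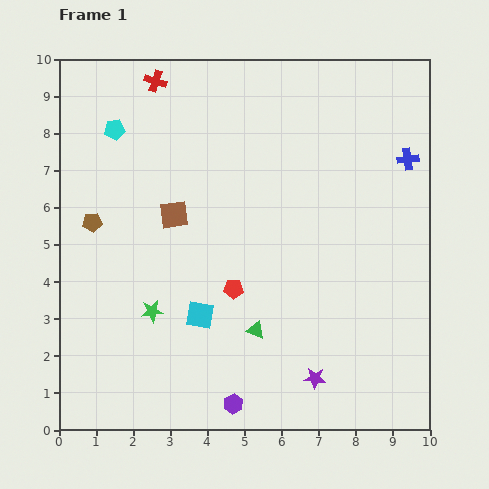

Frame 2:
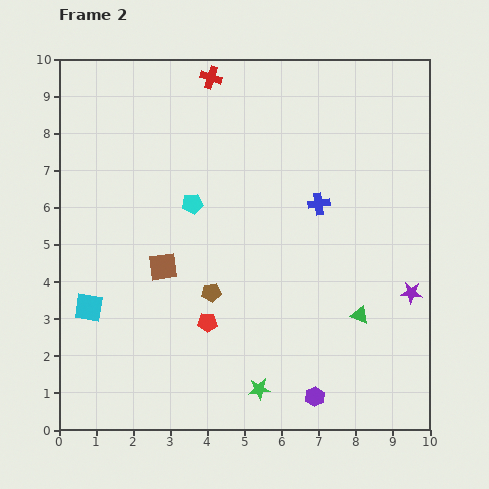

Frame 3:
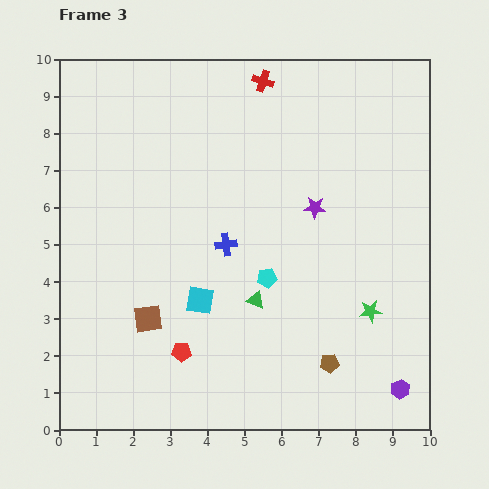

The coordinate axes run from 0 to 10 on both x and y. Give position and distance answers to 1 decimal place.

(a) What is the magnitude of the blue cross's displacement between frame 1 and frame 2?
2.7

The blue cross moved from (9.4, 7.3) to (7.0, 6.1), a distance of √(2.4² + 1.2²) ≈ 2.7.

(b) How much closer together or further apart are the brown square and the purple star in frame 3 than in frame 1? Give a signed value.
-0.4

Distance in frame 1: 5.8. Distance in frame 3: 5.4.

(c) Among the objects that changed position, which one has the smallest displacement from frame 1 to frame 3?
the cyan square

(moved 0.4)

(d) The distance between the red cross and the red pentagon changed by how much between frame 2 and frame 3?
+1.0

Distance in frame 2: 6.6. Distance in frame 3: 7.6.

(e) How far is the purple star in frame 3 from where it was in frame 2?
3.5

The purple star moved from (9.5, 3.7) to (6.9, 6.0), a distance of √(2.6² + 2.3²) ≈ 3.5.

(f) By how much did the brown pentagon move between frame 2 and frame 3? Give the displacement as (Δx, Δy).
(3.2, -1.9)

The brown pentagon was at (4.1, 3.7) in frame 2 and (7.3, 1.8) in frame 3.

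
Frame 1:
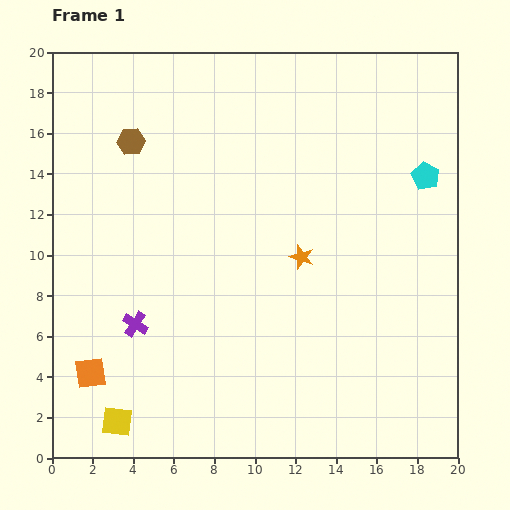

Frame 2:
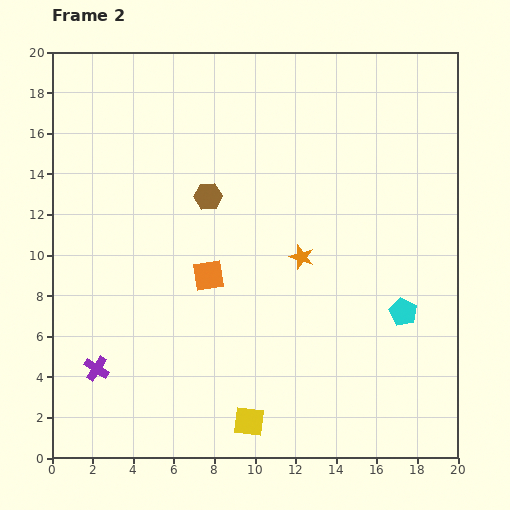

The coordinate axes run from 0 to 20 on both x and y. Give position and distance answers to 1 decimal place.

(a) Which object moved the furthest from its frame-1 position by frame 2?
the orange square

(moved 7.5; next 6.8)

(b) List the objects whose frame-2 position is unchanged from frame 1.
the orange star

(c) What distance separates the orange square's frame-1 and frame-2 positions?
7.5

The orange square moved from (1.9, 4.2) to (7.7, 9.0), a distance of √(5.8² + 4.8²) ≈ 7.5.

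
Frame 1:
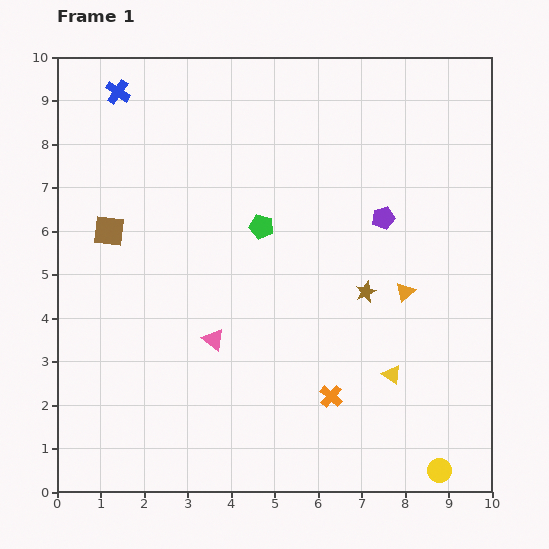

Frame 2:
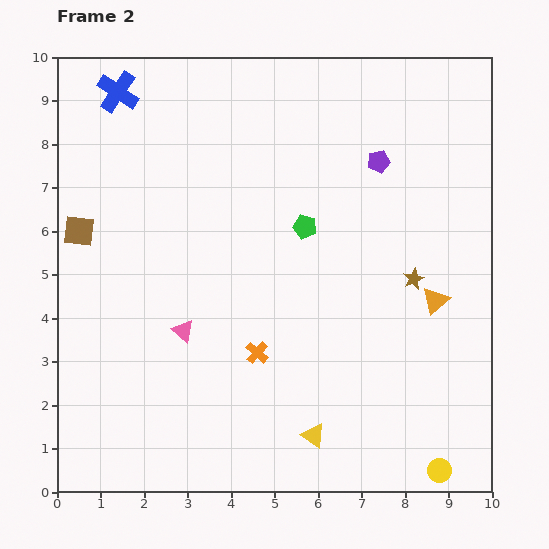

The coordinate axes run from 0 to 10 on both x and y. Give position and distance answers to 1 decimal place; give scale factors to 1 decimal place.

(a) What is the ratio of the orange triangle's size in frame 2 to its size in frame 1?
1.4×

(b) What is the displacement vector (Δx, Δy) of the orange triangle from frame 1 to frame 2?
(0.7, -0.2)

The orange triangle was at (8.0, 4.6) in frame 1 and (8.7, 4.4) in frame 2.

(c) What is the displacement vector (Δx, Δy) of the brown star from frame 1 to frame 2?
(1.1, 0.3)

The brown star was at (7.1, 4.6) in frame 1 and (8.2, 4.9) in frame 2.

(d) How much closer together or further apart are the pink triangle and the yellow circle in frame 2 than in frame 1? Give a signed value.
+0.7

Distance in frame 1: 6.0. Distance in frame 2: 6.7.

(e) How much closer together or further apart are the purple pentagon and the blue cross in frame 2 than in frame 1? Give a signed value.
-0.6

Distance in frame 1: 6.8. Distance in frame 2: 6.2.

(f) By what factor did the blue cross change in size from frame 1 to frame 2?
1.7×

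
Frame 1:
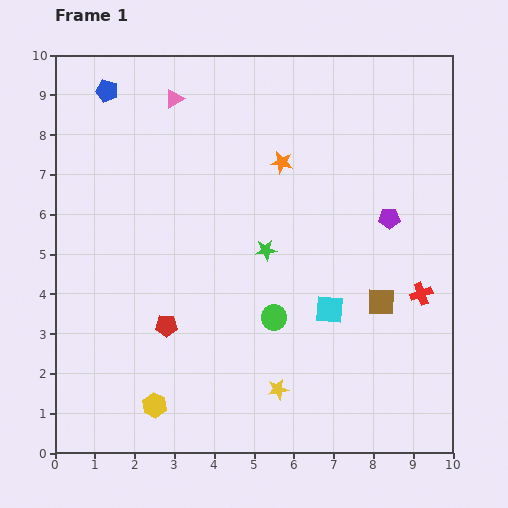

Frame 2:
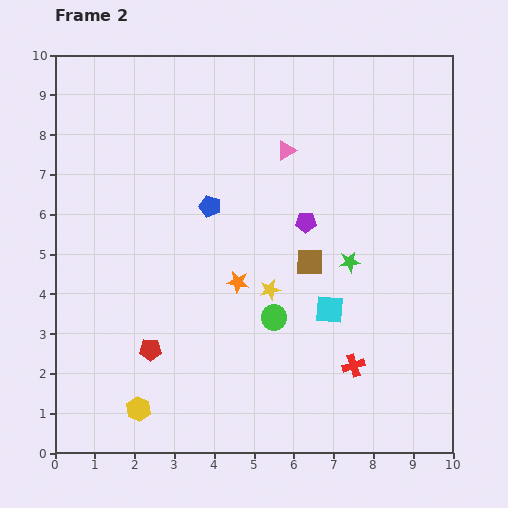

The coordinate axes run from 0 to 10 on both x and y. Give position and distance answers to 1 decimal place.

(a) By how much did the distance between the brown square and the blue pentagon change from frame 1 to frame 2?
-5.8

Distance in frame 1: 8.7. Distance in frame 2: 2.9.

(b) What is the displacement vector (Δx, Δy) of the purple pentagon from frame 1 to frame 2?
(-2.1, -0.1)

The purple pentagon was at (8.4, 5.9) in frame 1 and (6.3, 5.8) in frame 2.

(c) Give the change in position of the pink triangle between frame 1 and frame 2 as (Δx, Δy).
(2.8, -1.3)

The pink triangle was at (3.0, 8.9) in frame 1 and (5.8, 7.6) in frame 2.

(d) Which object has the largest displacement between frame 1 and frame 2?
the blue pentagon

(moved 3.9; next 3.2)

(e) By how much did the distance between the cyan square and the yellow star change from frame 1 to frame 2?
-0.8

Distance in frame 1: 2.4. Distance in frame 2: 1.6.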